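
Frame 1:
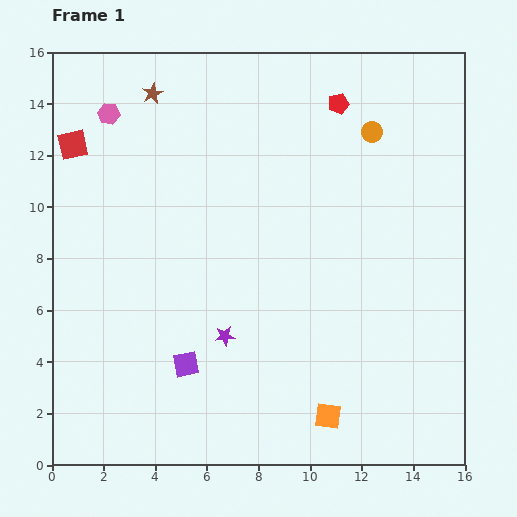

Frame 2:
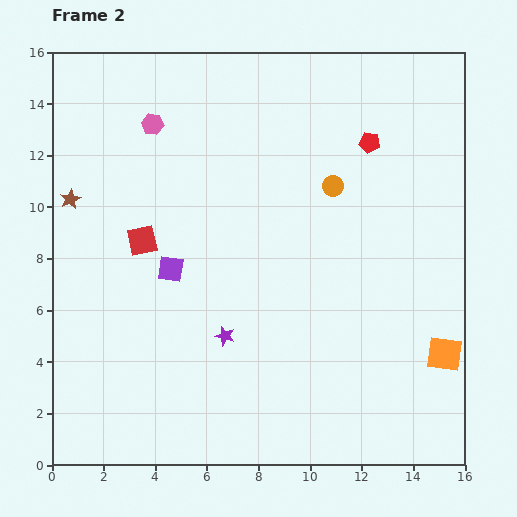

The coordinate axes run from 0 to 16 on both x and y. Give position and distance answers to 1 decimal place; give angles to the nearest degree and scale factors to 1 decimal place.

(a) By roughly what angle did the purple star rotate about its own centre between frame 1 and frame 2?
20° clockwise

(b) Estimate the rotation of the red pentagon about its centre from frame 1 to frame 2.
23° clockwise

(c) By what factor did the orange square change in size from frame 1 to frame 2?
1.3×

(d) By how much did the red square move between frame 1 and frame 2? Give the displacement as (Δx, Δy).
(2.7, -3.7)

The red square was at (0.8, 12.4) in frame 1 and (3.5, 8.7) in frame 2.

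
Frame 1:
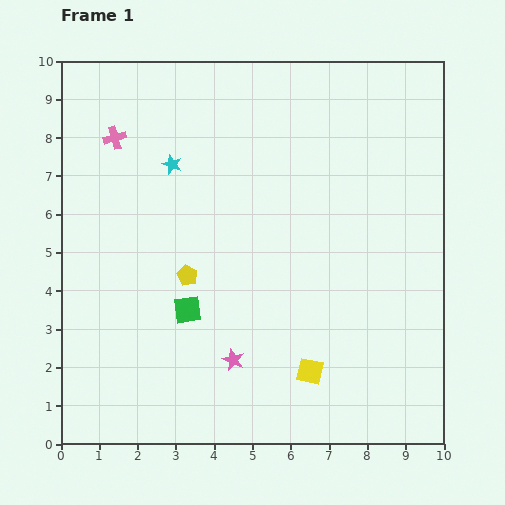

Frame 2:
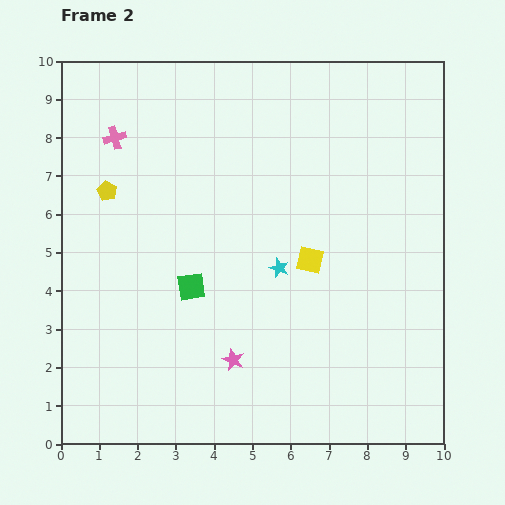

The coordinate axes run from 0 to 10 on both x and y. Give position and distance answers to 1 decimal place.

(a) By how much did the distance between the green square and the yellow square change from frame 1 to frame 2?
-0.4

Distance in frame 1: 3.6. Distance in frame 2: 3.2.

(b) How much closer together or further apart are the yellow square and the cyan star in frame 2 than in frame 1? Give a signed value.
-5.7

Distance in frame 1: 6.5. Distance in frame 2: 0.8.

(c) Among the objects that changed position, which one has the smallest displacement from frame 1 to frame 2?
the green square

(moved 0.6)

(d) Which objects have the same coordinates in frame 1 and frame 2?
the pink star, the pink cross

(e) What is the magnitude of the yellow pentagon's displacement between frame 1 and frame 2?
3.0

The yellow pentagon moved from (3.3, 4.4) to (1.2, 6.6), a distance of √(2.1² + 2.2²) ≈ 3.0.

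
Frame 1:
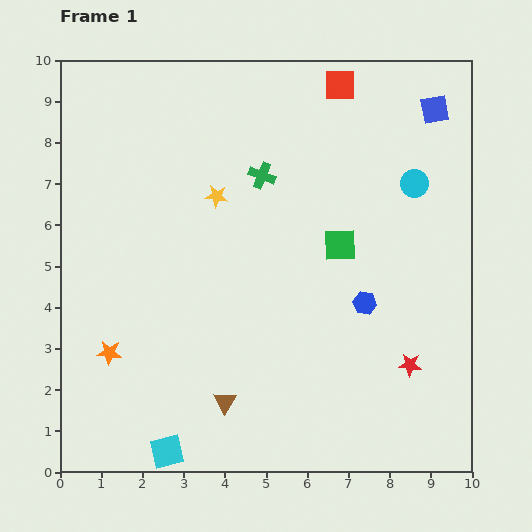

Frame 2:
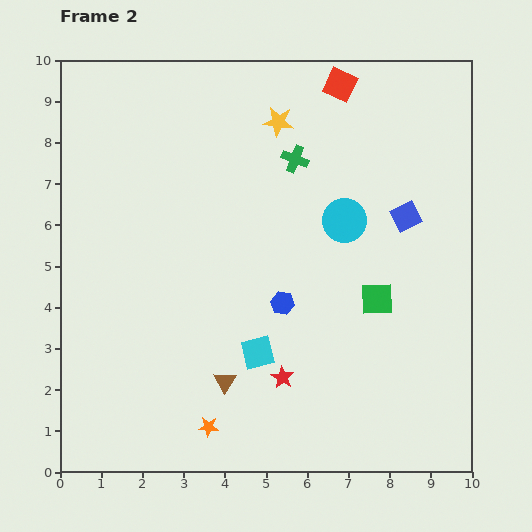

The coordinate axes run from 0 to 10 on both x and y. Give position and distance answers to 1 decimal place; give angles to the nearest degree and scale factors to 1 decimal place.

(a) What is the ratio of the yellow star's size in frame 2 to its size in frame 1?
1.3×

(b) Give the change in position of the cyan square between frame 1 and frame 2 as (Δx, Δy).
(2.2, 2.4)

The cyan square was at (2.6, 0.5) in frame 1 and (4.8, 2.9) in frame 2.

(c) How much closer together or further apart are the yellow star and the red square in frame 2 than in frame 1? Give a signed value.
-2.3

Distance in frame 1: 4.0. Distance in frame 2: 1.7.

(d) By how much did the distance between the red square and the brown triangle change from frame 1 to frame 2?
-0.5

Distance in frame 1: 8.2. Distance in frame 2: 7.7.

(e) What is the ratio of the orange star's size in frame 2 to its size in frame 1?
0.8×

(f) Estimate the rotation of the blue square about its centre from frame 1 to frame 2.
17° counter-clockwise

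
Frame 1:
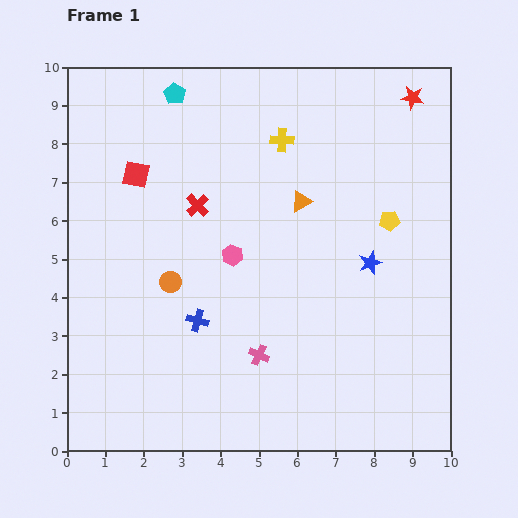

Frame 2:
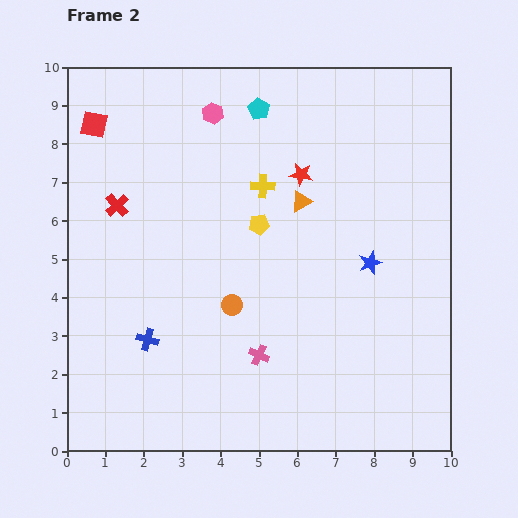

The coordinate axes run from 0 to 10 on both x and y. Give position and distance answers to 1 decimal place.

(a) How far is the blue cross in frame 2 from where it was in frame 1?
1.4

The blue cross moved from (3.4, 3.4) to (2.1, 2.9), a distance of √(1.3² + 0.5²) ≈ 1.4.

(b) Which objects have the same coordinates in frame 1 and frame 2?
the blue star, the pink cross, the orange triangle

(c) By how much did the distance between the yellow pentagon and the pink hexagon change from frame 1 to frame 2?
-1.1

Distance in frame 1: 4.2. Distance in frame 2: 3.1.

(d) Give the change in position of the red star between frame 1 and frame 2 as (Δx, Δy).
(-2.9, -2.0)

The red star was at (9.0, 9.2) in frame 1 and (6.1, 7.2) in frame 2.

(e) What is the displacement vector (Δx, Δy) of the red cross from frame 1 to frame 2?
(-2.1, 0.0)

The red cross was at (3.4, 6.4) in frame 1 and (1.3, 6.4) in frame 2.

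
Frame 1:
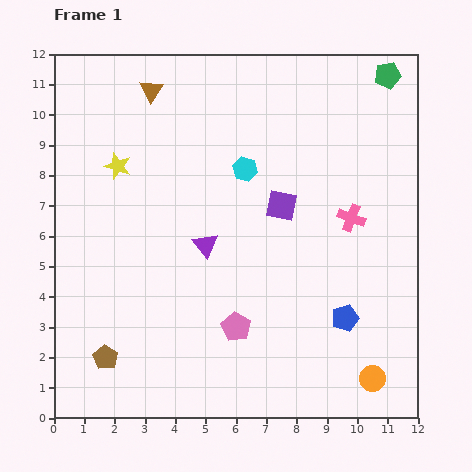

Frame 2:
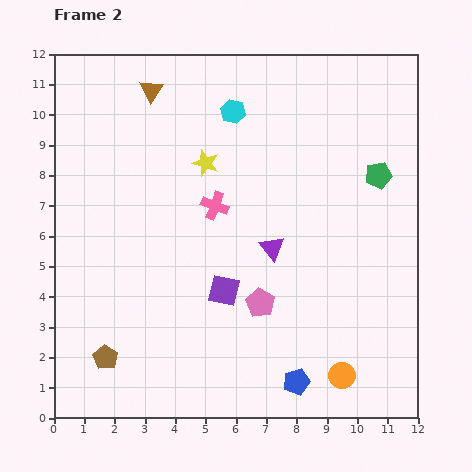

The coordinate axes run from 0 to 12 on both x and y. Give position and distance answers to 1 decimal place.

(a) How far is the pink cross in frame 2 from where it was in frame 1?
4.5

The pink cross moved from (9.8, 6.6) to (5.3, 7.0), a distance of √(4.5² + 0.4²) ≈ 4.5.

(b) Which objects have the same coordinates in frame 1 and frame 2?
the brown pentagon, the brown triangle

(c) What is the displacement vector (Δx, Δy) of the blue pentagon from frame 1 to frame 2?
(-1.6, -2.1)

The blue pentagon was at (9.6, 3.3) in frame 1 and (8.0, 1.2) in frame 2.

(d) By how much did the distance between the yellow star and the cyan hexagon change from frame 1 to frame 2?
-2.3

Distance in frame 1: 4.2. Distance in frame 2: 1.9.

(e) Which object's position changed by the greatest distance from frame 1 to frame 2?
the pink cross

(moved 4.5; next 3.4)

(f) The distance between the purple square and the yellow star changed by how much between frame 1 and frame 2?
-1.4

Distance in frame 1: 5.6. Distance in frame 2: 4.2.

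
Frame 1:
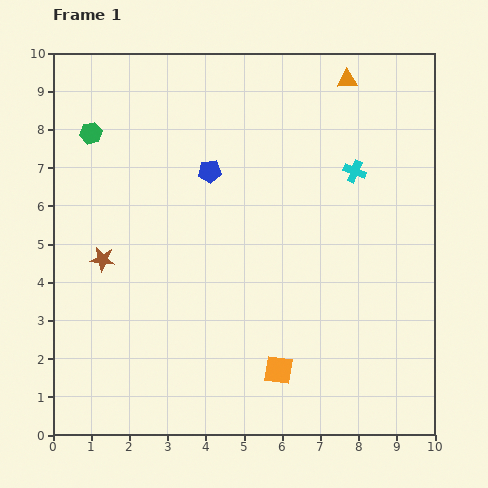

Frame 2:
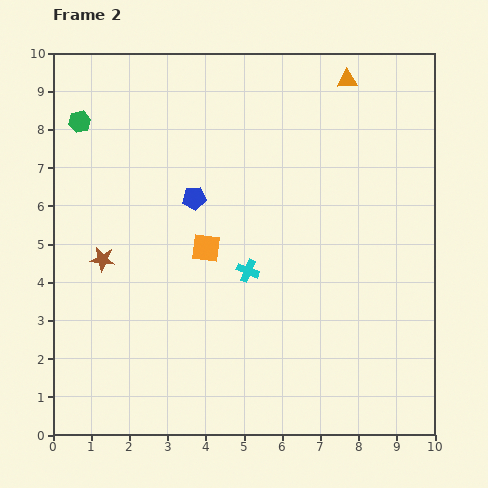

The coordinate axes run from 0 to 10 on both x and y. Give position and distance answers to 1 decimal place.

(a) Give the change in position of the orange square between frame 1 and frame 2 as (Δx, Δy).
(-1.9, 3.2)

The orange square was at (5.9, 1.7) in frame 1 and (4.0, 4.9) in frame 2.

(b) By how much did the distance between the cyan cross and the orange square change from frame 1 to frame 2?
-4.3

Distance in frame 1: 5.6. Distance in frame 2: 1.3.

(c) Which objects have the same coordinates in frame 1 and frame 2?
the brown star, the orange triangle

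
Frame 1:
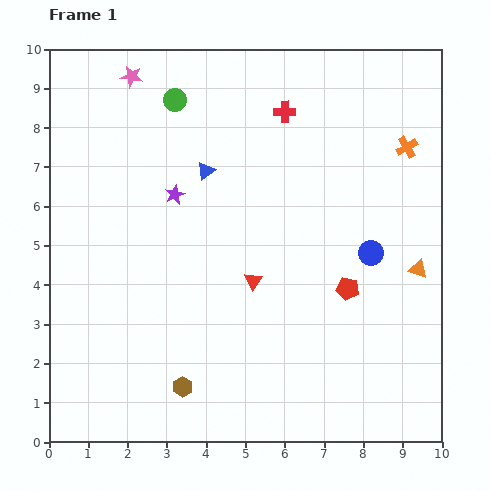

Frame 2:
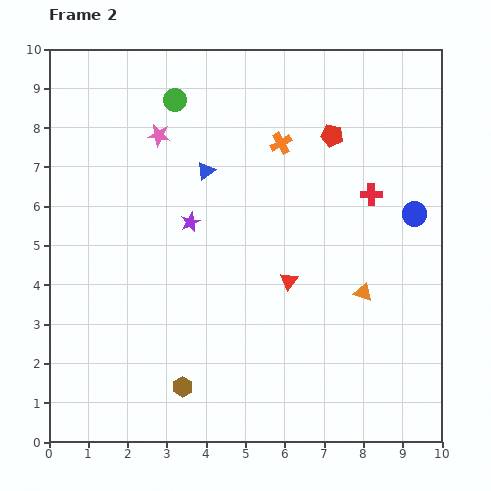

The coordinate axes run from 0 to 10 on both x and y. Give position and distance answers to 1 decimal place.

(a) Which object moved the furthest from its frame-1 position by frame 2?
the red pentagon

(moved 3.9; next 3.2)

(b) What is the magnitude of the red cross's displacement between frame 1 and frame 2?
3.0

The red cross moved from (6.0, 8.4) to (8.2, 6.3), a distance of √(2.2² + 2.1²) ≈ 3.0.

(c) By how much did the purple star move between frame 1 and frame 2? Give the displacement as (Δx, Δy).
(0.4, -0.7)

The purple star was at (3.2, 6.3) in frame 1 and (3.6, 5.6) in frame 2.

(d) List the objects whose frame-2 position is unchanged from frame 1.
the brown hexagon, the green circle, the blue triangle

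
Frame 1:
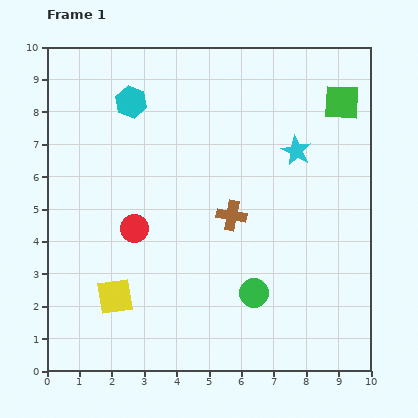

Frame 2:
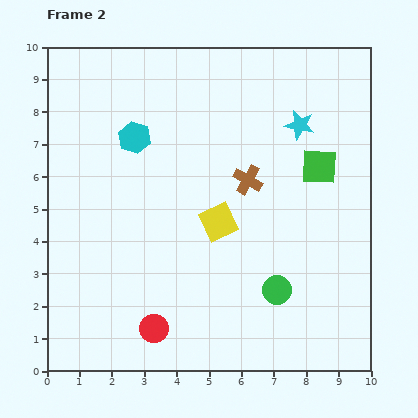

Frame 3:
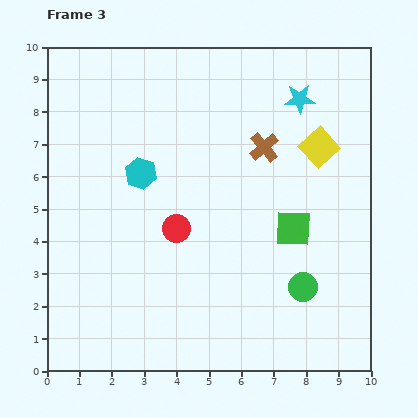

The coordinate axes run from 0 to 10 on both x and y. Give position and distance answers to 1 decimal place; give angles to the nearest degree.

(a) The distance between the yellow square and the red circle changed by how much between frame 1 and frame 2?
+1.7

Distance in frame 1: 2.2. Distance in frame 2: 3.9.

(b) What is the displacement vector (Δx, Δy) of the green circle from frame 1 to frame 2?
(0.7, 0.1)

The green circle was at (6.4, 2.4) in frame 1 and (7.1, 2.5) in frame 2.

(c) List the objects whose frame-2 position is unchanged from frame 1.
none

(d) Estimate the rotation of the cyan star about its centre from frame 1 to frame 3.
30° counter-clockwise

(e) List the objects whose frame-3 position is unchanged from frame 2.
none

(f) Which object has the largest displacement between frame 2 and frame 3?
the yellow square

(moved 3.9; next 3.2)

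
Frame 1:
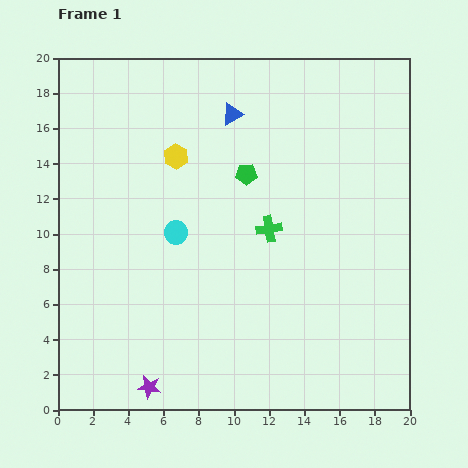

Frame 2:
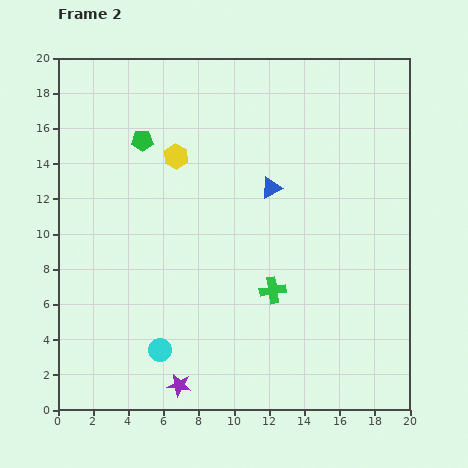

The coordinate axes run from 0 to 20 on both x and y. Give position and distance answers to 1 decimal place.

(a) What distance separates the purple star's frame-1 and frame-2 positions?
1.7

The purple star moved from (5.2, 1.3) to (6.9, 1.4), a distance of √(1.7² + 0.1²) ≈ 1.7.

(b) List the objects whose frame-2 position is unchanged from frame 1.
the yellow hexagon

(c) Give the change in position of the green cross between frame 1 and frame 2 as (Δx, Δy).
(0.2, -3.5)

The green cross was at (12.0, 10.3) in frame 1 and (12.2, 6.8) in frame 2.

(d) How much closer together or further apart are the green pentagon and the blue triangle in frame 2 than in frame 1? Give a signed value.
+4.3

Distance in frame 1: 3.5. Distance in frame 2: 7.8.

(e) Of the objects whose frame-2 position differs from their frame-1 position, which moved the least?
the purple star

(moved 1.7)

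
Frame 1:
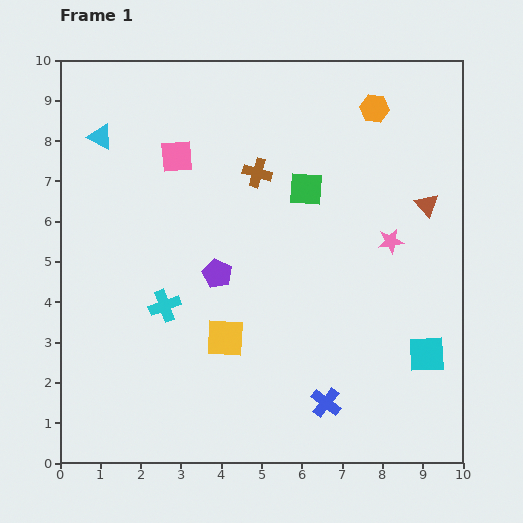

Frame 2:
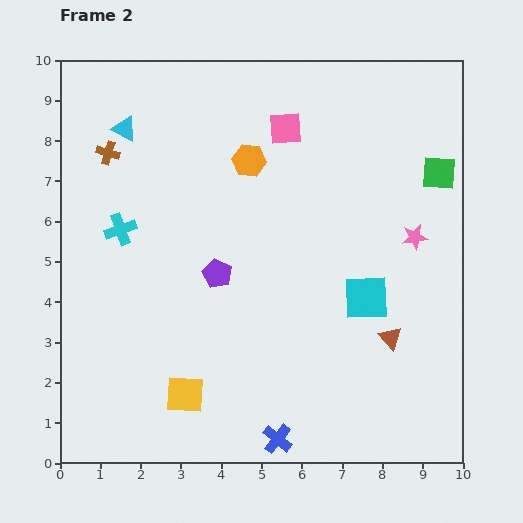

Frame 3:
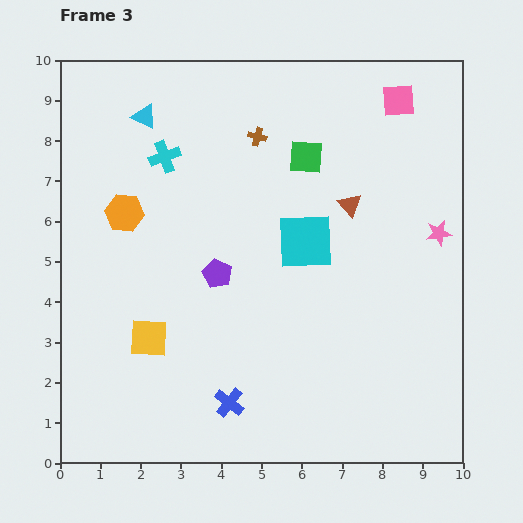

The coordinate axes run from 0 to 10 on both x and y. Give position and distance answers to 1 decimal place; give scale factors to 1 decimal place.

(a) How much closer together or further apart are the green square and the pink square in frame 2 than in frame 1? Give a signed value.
+0.7

Distance in frame 1: 3.3. Distance in frame 2: 4.0.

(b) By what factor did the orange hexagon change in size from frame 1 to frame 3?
1.3×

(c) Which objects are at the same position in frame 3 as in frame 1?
the purple pentagon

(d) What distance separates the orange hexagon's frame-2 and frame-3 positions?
3.4

The orange hexagon moved from (4.7, 7.5) to (1.6, 6.2), a distance of √(3.1² + 1.3²) ≈ 3.4.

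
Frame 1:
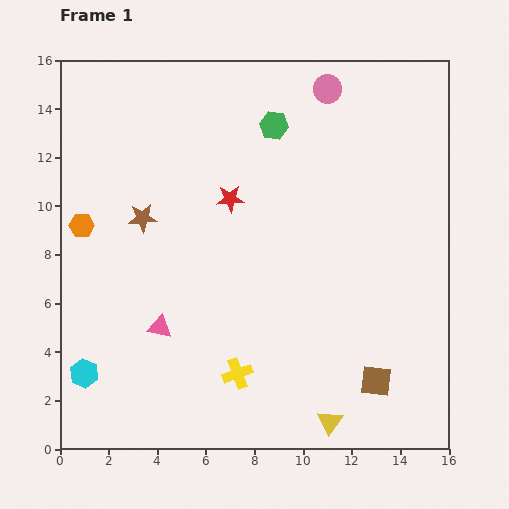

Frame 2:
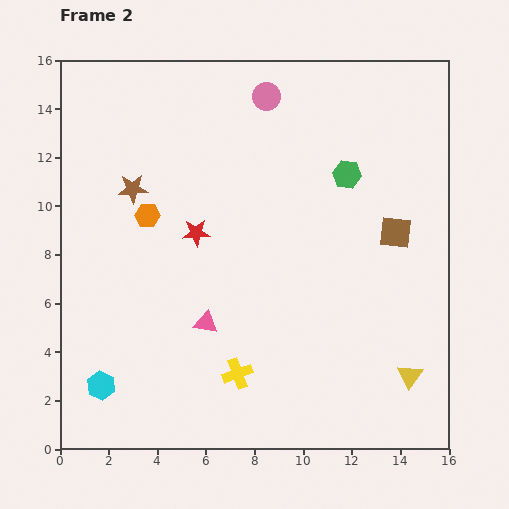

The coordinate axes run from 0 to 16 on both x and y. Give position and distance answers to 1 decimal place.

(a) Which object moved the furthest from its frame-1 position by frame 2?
the brown square

(moved 6.2; next 3.8)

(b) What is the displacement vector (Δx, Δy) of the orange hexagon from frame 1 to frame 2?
(2.7, 0.4)

The orange hexagon was at (0.9, 9.2) in frame 1 and (3.6, 9.6) in frame 2.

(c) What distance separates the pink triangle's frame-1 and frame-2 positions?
1.9

The pink triangle moved from (4.1, 5.0) to (6.0, 5.2), a distance of √(1.9² + 0.2²) ≈ 1.9.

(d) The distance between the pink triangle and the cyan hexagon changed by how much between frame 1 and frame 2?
+1.4

Distance in frame 1: 3.6. Distance in frame 2: 5.0.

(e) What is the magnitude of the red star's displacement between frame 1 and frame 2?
2.0

The red star moved from (7.0, 10.3) to (5.6, 8.9), a distance of √(1.4² + 1.4²) ≈ 2.0.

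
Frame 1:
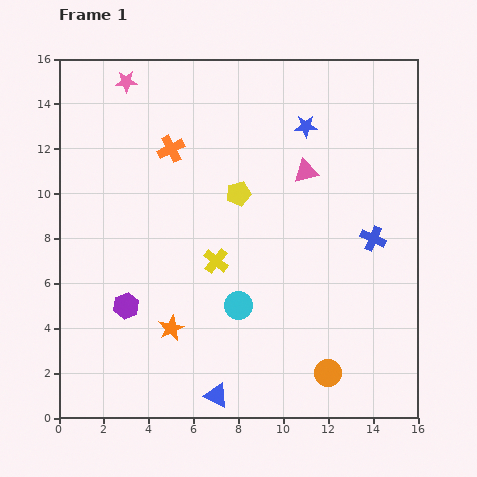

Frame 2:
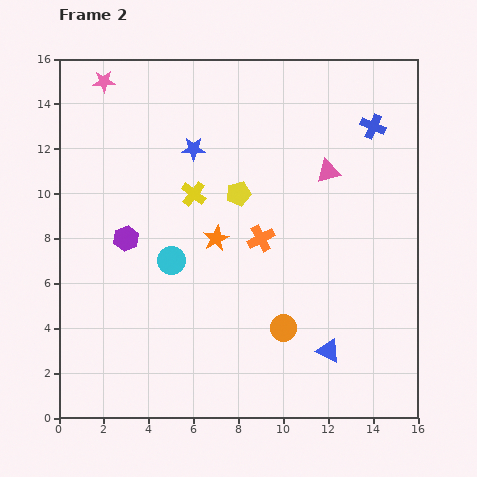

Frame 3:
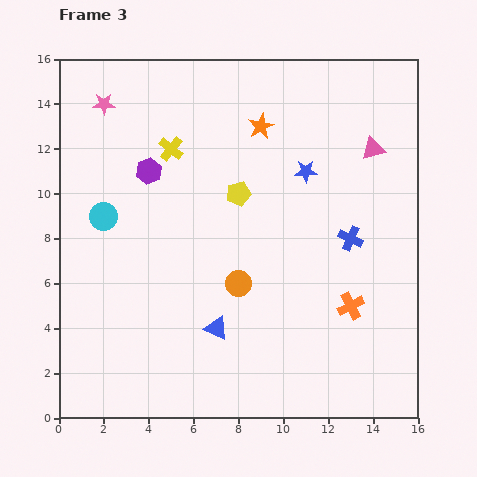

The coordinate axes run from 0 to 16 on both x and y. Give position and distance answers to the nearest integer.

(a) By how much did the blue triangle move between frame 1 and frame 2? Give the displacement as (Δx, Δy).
(5, 2)

The blue triangle was at (7, 1) in frame 1 and (12, 3) in frame 2.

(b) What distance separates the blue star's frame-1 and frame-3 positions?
2

The blue star moved from (11, 13) to (11, 11), a distance of √(0² + 2²) ≈ 2.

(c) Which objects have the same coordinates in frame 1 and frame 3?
the yellow pentagon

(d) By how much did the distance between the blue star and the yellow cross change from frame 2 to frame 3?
+4

Distance in frame 2: 2. Distance in frame 3: 6.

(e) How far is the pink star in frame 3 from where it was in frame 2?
1

The pink star moved from (2, 15) to (2, 14), a distance of √(0² + 1²) ≈ 1.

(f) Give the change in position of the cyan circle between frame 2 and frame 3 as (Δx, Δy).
(-3, 2)

The cyan circle was at (5, 7) in frame 2 and (2, 9) in frame 3.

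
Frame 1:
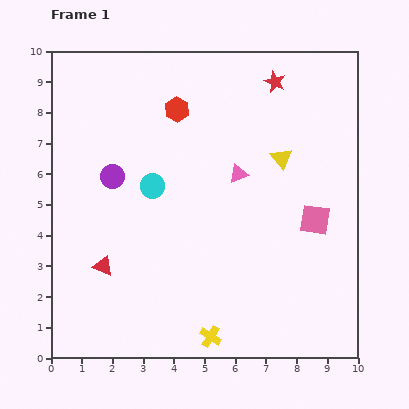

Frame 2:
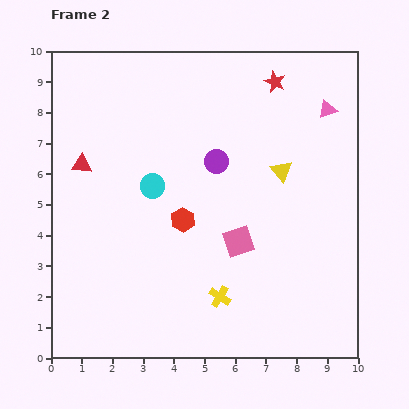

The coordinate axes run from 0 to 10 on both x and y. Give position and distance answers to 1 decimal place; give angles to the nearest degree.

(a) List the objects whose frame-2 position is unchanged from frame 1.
the cyan circle, the red star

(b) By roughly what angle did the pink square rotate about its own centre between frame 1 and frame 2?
26° counter-clockwise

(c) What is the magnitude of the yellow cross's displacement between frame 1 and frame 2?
1.3

The yellow cross moved from (5.2, 0.7) to (5.5, 2.0), a distance of √(0.3² + 1.3²) ≈ 1.3.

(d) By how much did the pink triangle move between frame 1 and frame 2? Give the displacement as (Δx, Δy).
(2.9, 2.1)

The pink triangle was at (6.1, 6.0) in frame 1 and (9.0, 8.1) in frame 2.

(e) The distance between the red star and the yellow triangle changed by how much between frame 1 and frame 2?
+0.4

Distance in frame 1: 2.5. Distance in frame 2: 2.9.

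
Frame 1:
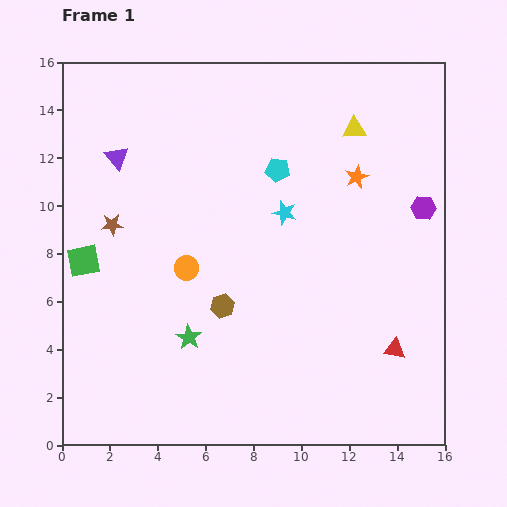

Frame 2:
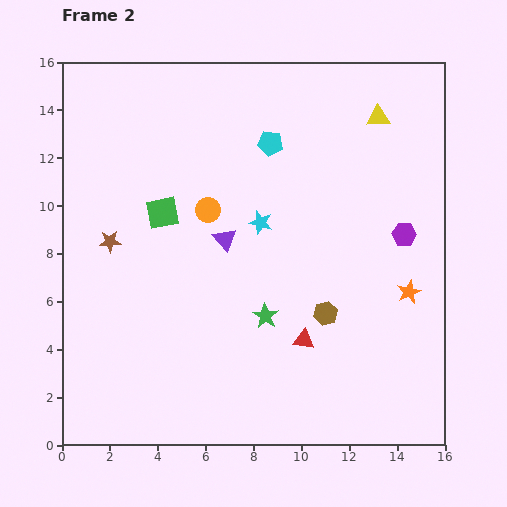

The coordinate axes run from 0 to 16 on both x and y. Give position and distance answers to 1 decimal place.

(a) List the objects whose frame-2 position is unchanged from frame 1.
none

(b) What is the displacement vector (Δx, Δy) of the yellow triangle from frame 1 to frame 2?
(1.0, 0.5)

The yellow triangle was at (12.2, 13.2) in frame 1 and (13.2, 13.7) in frame 2.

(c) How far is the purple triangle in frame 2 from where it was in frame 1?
5.6

The purple triangle moved from (2.3, 12.0) to (6.8, 8.6), a distance of √(4.5² + 3.4²) ≈ 5.6.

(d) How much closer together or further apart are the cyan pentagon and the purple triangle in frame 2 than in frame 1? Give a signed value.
-2.3

Distance in frame 1: 6.7. Distance in frame 2: 4.4.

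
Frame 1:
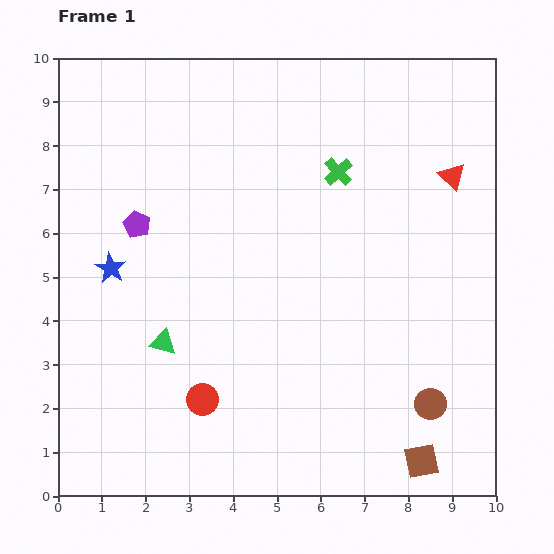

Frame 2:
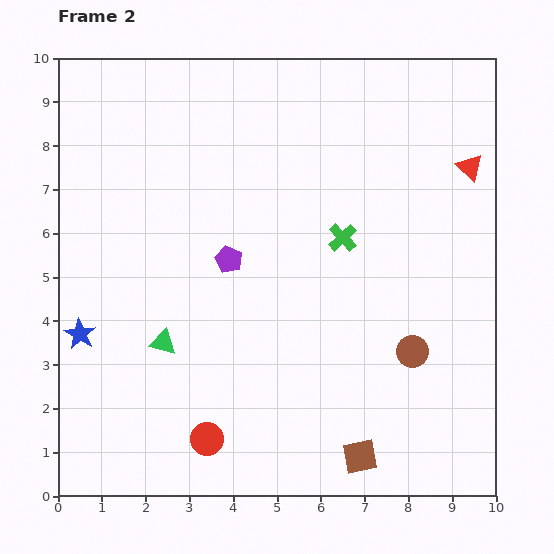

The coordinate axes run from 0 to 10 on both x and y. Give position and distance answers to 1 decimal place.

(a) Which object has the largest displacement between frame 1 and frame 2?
the purple pentagon

(moved 2.2; next 1.7)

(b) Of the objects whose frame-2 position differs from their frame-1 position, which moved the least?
the red triangle

(moved 0.4)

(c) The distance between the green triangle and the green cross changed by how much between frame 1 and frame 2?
-0.8

Distance in frame 1: 5.6. Distance in frame 2: 4.8.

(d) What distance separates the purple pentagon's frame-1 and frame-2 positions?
2.2

The purple pentagon moved from (1.8, 6.2) to (3.9, 5.4), a distance of √(2.1² + 0.8²) ≈ 2.2.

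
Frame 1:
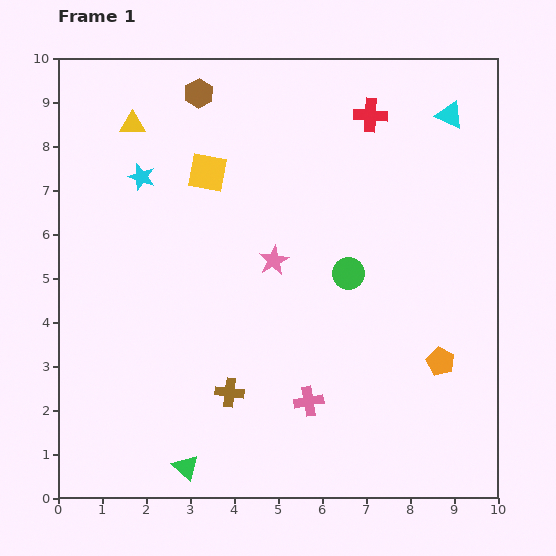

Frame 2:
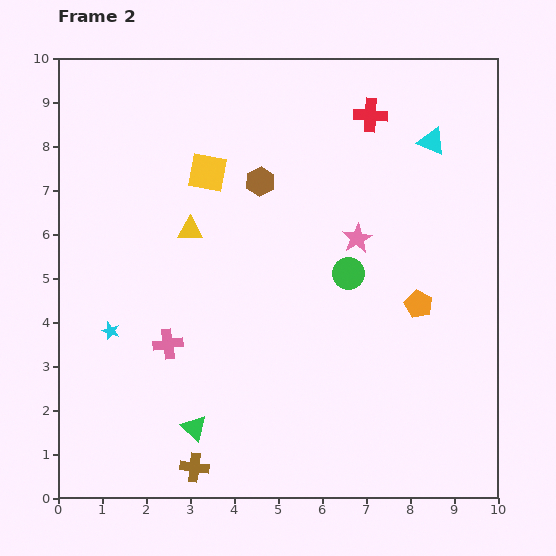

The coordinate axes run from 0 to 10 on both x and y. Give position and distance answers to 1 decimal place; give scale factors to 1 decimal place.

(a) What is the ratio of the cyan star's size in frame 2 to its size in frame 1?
0.7×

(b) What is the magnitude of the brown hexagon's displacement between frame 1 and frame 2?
2.4

The brown hexagon moved from (3.2, 9.2) to (4.6, 7.2), a distance of √(1.4² + 2.0²) ≈ 2.4.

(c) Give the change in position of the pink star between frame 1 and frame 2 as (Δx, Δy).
(1.9, 0.5)

The pink star was at (4.9, 5.4) in frame 1 and (6.8, 5.9) in frame 2.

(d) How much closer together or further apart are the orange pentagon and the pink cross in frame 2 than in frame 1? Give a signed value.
+2.7

Distance in frame 1: 3.1. Distance in frame 2: 5.8.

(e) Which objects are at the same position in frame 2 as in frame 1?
the green circle, the red cross, the yellow square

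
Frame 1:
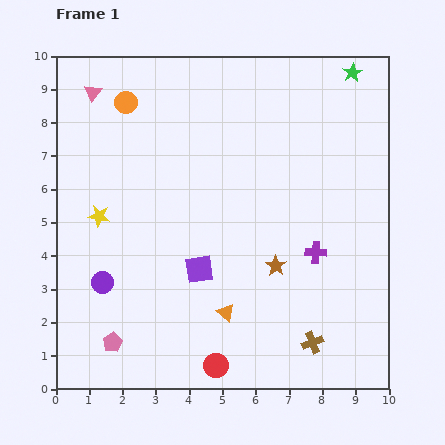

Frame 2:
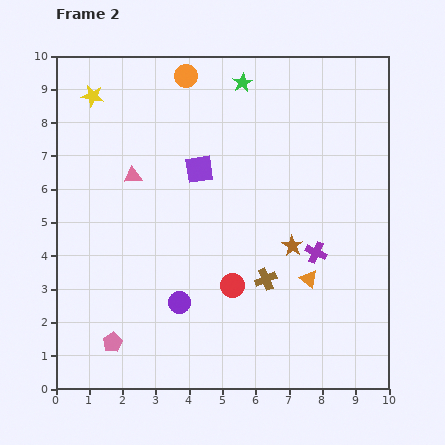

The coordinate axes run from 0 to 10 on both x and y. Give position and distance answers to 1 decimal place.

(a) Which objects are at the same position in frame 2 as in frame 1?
the pink pentagon, the purple cross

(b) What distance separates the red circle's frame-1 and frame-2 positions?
2.5

The red circle moved from (4.8, 0.7) to (5.3, 3.1), a distance of √(0.5² + 2.4²) ≈ 2.5.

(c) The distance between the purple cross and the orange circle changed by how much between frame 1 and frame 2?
-0.7

Distance in frame 1: 7.3. Distance in frame 2: 6.6.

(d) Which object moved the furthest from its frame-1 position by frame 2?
the yellow star

(moved 3.6; next 3.3)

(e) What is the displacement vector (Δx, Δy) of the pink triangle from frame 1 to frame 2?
(1.2, -2.5)

The pink triangle was at (1.1, 8.9) in frame 1 and (2.3, 6.4) in frame 2.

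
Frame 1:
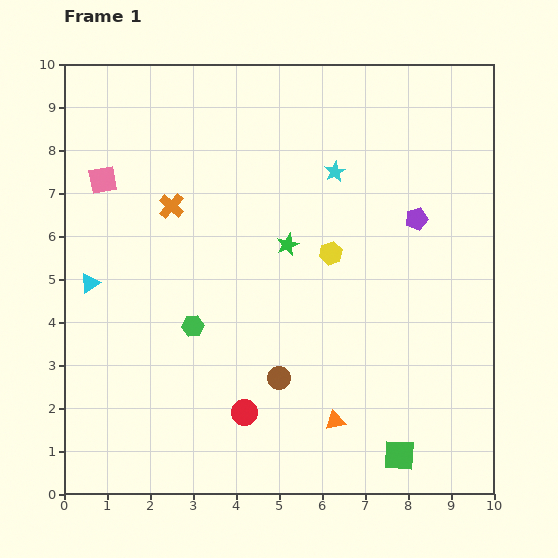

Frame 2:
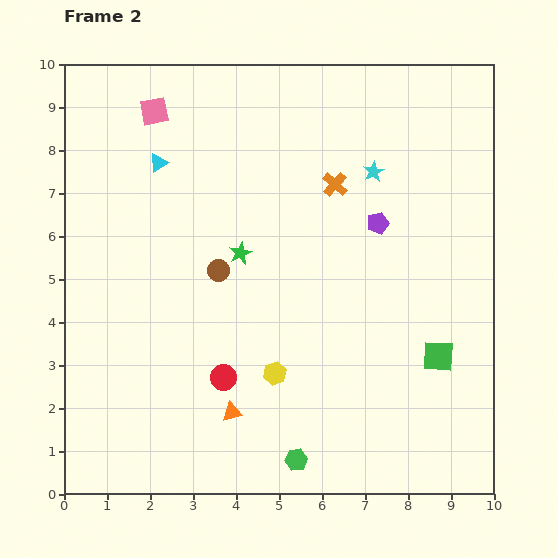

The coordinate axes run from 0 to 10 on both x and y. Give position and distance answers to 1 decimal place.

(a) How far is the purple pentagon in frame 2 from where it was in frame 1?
0.9

The purple pentagon moved from (8.2, 6.4) to (7.3, 6.3), a distance of √(0.9² + 0.1²) ≈ 0.9.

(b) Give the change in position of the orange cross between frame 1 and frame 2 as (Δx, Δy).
(3.8, 0.5)

The orange cross was at (2.5, 6.7) in frame 1 and (6.3, 7.2) in frame 2.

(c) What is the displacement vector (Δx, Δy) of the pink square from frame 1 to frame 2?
(1.2, 1.6)

The pink square was at (0.9, 7.3) in frame 1 and (2.1, 8.9) in frame 2.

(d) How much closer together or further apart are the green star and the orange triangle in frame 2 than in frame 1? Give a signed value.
-0.5

Distance in frame 1: 4.2. Distance in frame 2: 3.7.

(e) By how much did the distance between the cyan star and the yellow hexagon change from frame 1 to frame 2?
+3.3

Distance in frame 1: 1.9. Distance in frame 2: 5.2.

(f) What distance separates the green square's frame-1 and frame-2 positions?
2.5

The green square moved from (7.8, 0.9) to (8.7, 3.2), a distance of √(0.9² + 2.3²) ≈ 2.5.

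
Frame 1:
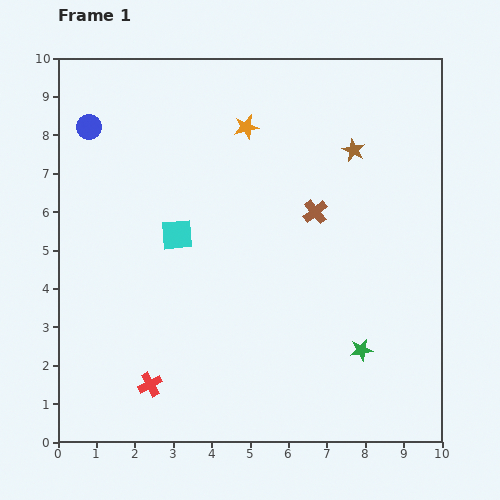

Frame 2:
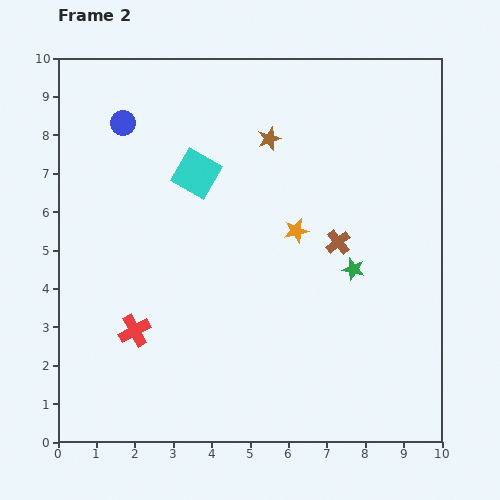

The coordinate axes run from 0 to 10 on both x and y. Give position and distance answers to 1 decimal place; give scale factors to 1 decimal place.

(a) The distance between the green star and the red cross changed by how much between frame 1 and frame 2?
+0.3

Distance in frame 1: 5.6. Distance in frame 2: 5.9.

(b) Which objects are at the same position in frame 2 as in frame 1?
none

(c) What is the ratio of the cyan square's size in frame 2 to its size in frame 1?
1.4×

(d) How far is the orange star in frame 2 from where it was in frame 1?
3.0

The orange star moved from (4.9, 8.2) to (6.2, 5.5), a distance of √(1.3² + 2.7²) ≈ 3.0.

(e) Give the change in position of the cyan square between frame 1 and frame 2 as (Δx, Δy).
(0.5, 1.6)

The cyan square was at (3.1, 5.4) in frame 1 and (3.6, 7.0) in frame 2.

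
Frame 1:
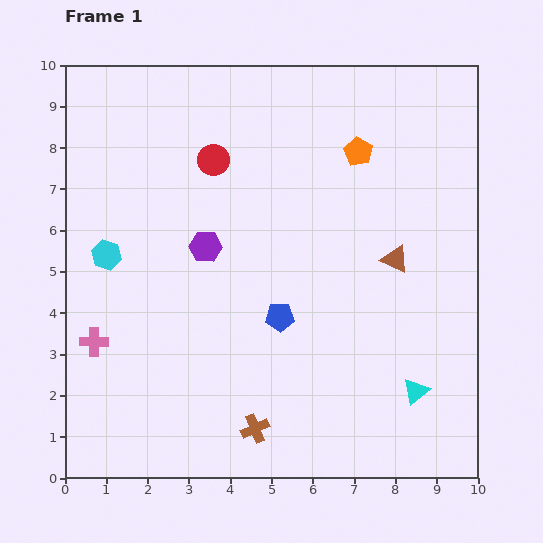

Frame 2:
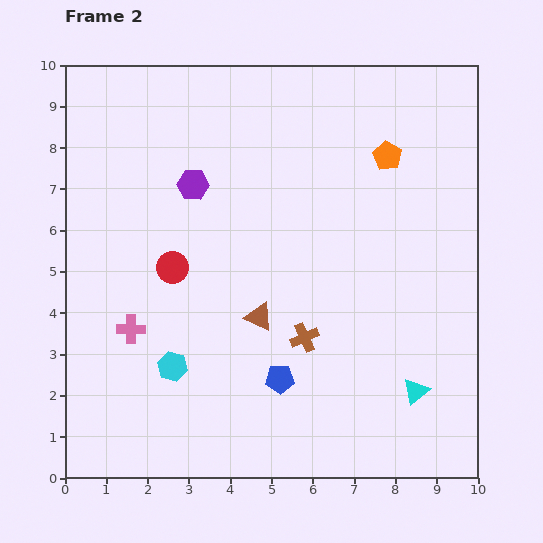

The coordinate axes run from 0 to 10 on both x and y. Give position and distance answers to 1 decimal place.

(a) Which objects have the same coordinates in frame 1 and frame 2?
the cyan triangle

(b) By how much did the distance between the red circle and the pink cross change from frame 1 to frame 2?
-3.5

Distance in frame 1: 5.3. Distance in frame 2: 1.8.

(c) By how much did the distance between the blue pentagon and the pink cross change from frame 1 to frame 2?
-0.7

Distance in frame 1: 4.5. Distance in frame 2: 3.8.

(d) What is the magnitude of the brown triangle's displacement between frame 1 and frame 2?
3.6

The brown triangle moved from (8.0, 5.3) to (4.7, 3.9), a distance of √(3.3² + 1.4²) ≈ 3.6.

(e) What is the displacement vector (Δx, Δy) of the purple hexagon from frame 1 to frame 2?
(-0.3, 1.5)

The purple hexagon was at (3.4, 5.6) in frame 1 and (3.1, 7.1) in frame 2.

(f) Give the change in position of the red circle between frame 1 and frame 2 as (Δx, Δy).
(-1.0, -2.6)

The red circle was at (3.6, 7.7) in frame 1 and (2.6, 5.1) in frame 2.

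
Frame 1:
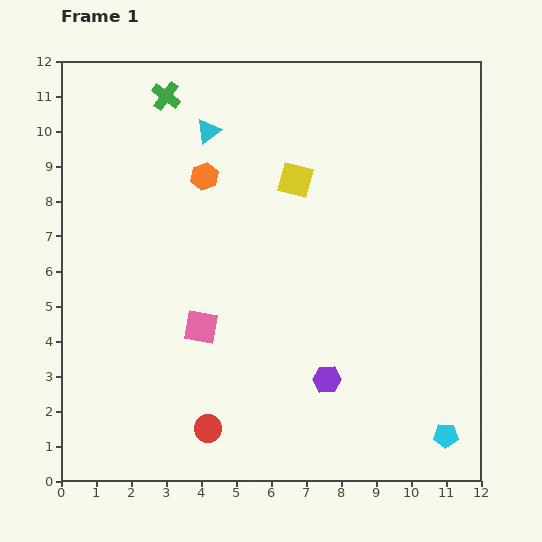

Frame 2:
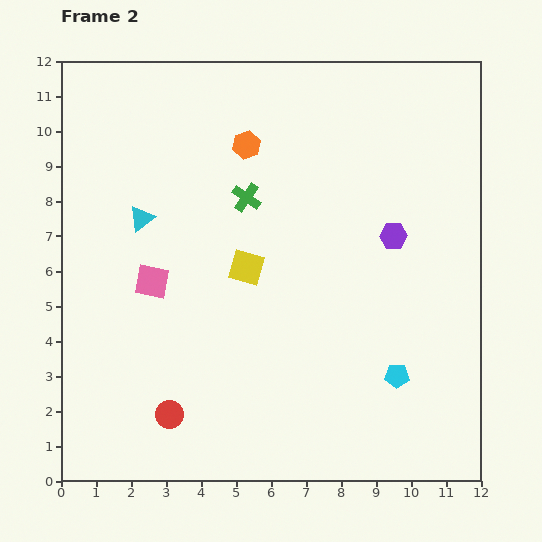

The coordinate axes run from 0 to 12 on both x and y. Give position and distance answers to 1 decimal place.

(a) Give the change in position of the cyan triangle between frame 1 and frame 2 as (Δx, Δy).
(-1.9, -2.5)

The cyan triangle was at (4.2, 10.0) in frame 1 and (2.3, 7.5) in frame 2.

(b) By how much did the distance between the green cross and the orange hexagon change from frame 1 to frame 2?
-1.0

Distance in frame 1: 2.5. Distance in frame 2: 1.5.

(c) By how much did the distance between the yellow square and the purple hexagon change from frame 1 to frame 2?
-1.5

Distance in frame 1: 5.8. Distance in frame 2: 4.3.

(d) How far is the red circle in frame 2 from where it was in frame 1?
1.2

The red circle moved from (4.2, 1.5) to (3.1, 1.9), a distance of √(1.1² + 0.4²) ≈ 1.2.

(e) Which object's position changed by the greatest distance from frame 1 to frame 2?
the purple hexagon

(moved 4.5; next 3.7)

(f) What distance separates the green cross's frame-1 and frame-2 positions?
3.7

The green cross moved from (3.0, 11.0) to (5.3, 8.1), a distance of √(2.3² + 2.9²) ≈ 3.7.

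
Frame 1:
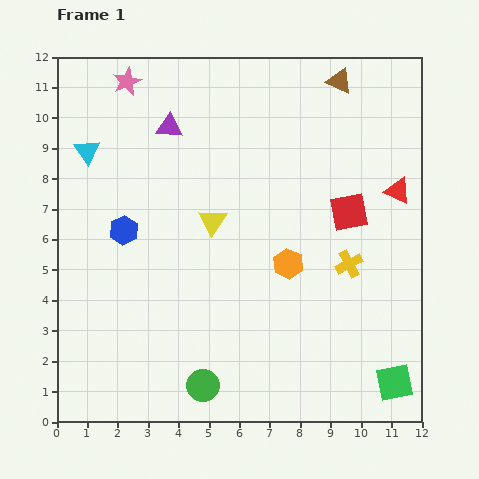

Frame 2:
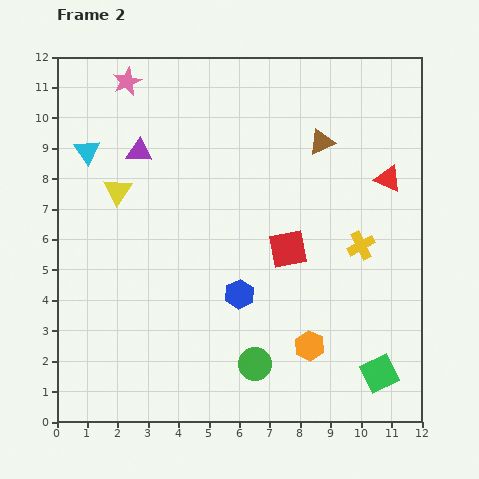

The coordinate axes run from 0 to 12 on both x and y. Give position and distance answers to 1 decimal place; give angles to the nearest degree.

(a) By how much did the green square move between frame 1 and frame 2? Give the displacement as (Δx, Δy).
(-0.5, 0.3)

The green square was at (11.1, 1.3) in frame 1 and (10.6, 1.6) in frame 2.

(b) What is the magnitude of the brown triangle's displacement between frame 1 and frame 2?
2.1

The brown triangle moved from (9.3, 11.2) to (8.7, 9.2), a distance of √(0.6² + 2.0²) ≈ 2.1.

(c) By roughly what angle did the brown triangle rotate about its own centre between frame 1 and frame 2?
47° counter-clockwise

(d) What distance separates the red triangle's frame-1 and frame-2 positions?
0.5

The red triangle moved from (11.2, 7.6) to (10.9, 8.0), a distance of √(0.3² + 0.4²) ≈ 0.5.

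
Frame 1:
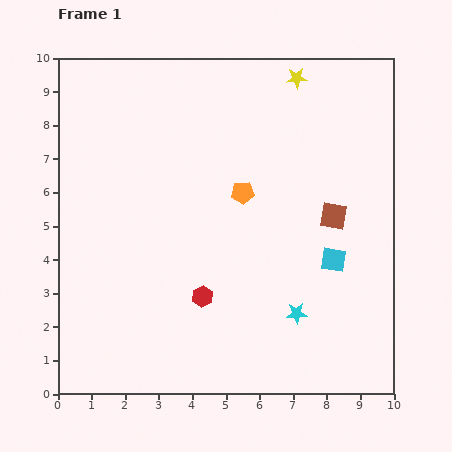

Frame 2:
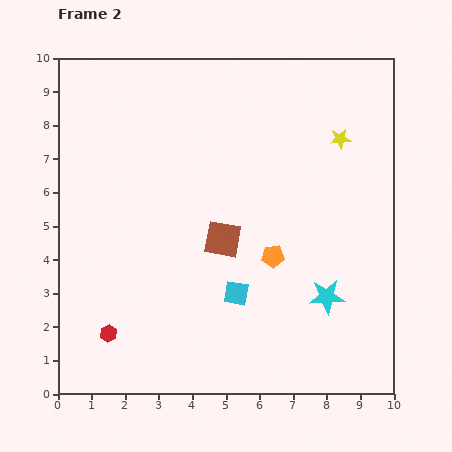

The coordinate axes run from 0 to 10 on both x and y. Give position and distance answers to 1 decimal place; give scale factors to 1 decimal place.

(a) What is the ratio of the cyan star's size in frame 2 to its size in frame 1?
1.7×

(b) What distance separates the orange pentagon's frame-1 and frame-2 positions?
2.1

The orange pentagon moved from (5.5, 6.0) to (6.4, 4.1), a distance of √(0.9² + 1.9²) ≈ 2.1.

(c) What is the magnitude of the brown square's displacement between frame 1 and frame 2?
3.4

The brown square moved from (8.2, 5.3) to (4.9, 4.6), a distance of √(3.3² + 0.7²) ≈ 3.4.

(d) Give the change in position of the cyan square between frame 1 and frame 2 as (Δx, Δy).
(-2.9, -1.0)

The cyan square was at (8.2, 4.0) in frame 1 and (5.3, 3.0) in frame 2.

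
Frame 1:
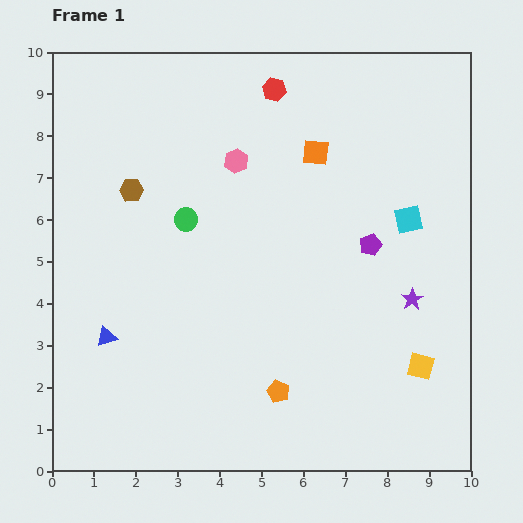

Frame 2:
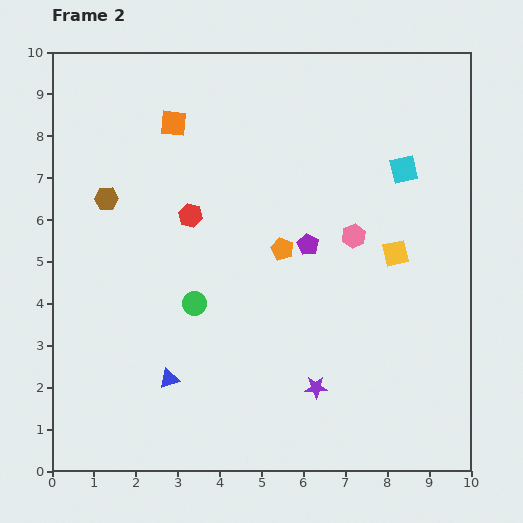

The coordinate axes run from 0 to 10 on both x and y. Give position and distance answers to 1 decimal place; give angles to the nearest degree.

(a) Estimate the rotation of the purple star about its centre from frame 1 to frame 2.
30° clockwise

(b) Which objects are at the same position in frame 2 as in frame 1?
none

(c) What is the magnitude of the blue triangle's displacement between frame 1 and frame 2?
1.8

The blue triangle moved from (1.3, 3.2) to (2.8, 2.2), a distance of √(1.5² + 1.0²) ≈ 1.8.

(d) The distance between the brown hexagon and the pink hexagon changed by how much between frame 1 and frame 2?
+3.4

Distance in frame 1: 2.6. Distance in frame 2: 6.0.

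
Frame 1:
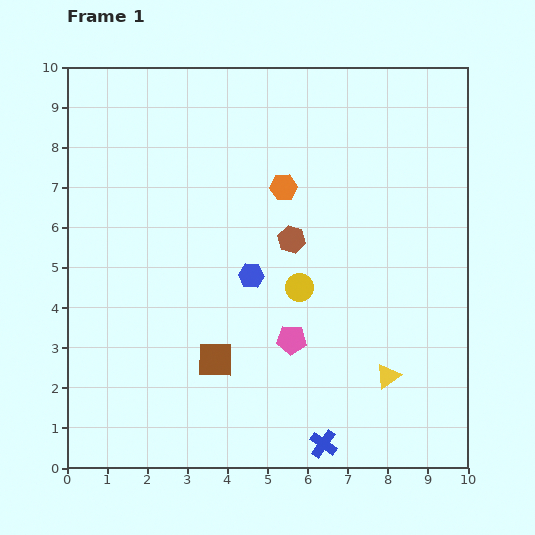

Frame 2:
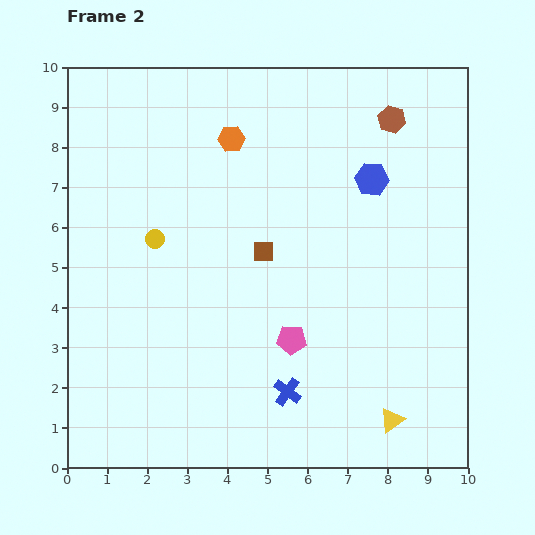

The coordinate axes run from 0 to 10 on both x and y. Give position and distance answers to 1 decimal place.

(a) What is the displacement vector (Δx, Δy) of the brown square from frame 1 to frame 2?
(1.2, 2.7)

The brown square was at (3.7, 2.7) in frame 1 and (4.9, 5.4) in frame 2.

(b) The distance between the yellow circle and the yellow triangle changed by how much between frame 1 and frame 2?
+4.3

Distance in frame 1: 3.1. Distance in frame 2: 7.4.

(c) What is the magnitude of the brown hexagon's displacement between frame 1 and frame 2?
3.9

The brown hexagon moved from (5.6, 5.7) to (8.1, 8.7), a distance of √(2.5² + 3.0²) ≈ 3.9.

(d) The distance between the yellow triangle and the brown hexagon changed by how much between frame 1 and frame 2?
+3.3

Distance in frame 1: 4.2. Distance in frame 2: 7.5.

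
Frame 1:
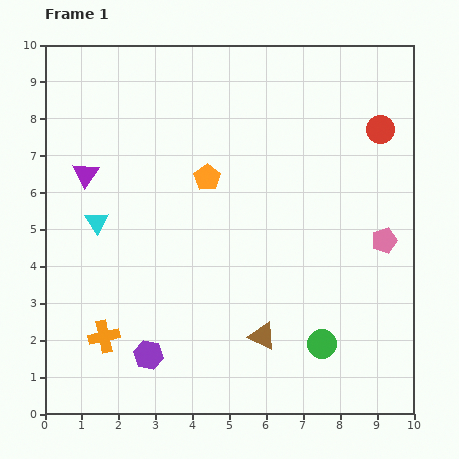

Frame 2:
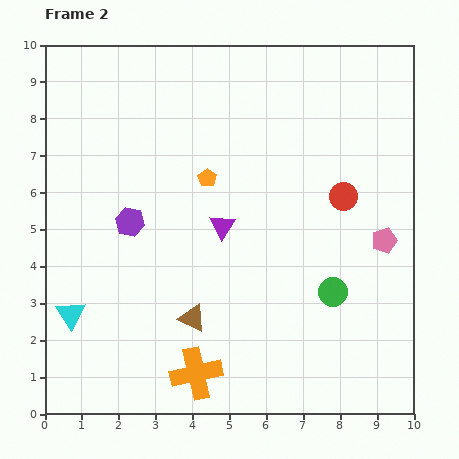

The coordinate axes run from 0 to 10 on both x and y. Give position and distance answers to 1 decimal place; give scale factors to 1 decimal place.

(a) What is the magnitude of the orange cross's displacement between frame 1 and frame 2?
2.7

The orange cross moved from (1.6, 2.1) to (4.1, 1.1), a distance of √(2.5² + 1.0²) ≈ 2.7.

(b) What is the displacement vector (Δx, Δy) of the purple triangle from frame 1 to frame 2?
(3.7, -1.4)

The purple triangle was at (1.1, 6.5) in frame 1 and (4.8, 5.1) in frame 2.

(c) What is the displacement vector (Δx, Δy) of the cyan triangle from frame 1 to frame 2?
(-0.7, -2.5)

The cyan triangle was at (1.4, 5.2) in frame 1 and (0.7, 2.7) in frame 2.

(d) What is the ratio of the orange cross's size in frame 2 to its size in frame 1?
1.6×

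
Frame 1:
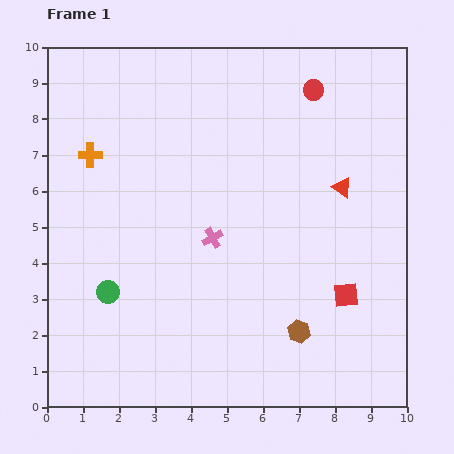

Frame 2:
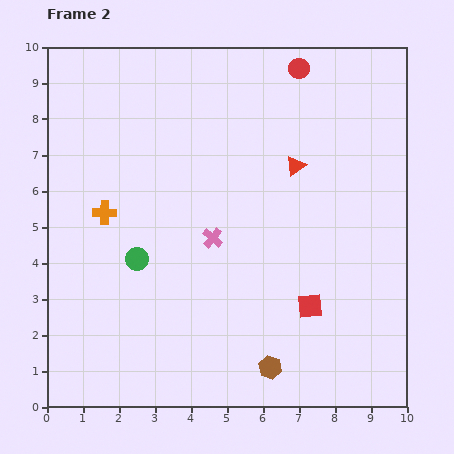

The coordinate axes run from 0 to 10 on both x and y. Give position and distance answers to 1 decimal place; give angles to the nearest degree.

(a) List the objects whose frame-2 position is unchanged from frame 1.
the pink cross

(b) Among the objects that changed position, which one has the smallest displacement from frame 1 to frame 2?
the red circle

(moved 0.7)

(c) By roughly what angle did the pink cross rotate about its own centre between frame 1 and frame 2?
21° counter-clockwise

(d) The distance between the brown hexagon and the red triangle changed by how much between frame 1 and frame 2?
+1.4

Distance in frame 1: 4.2. Distance in frame 2: 5.6.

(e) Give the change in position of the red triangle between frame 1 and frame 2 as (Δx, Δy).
(-1.3, 0.6)

The red triangle was at (8.2, 6.1) in frame 1 and (6.9, 6.7) in frame 2.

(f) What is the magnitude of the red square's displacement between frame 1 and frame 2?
1.0

The red square moved from (8.3, 3.1) to (7.3, 2.8), a distance of √(1.0² + 0.3²) ≈ 1.0.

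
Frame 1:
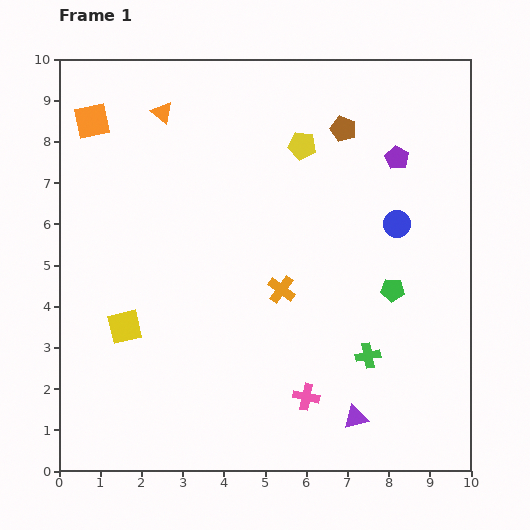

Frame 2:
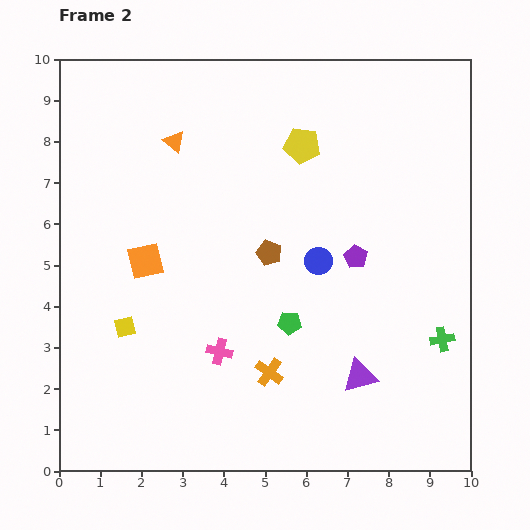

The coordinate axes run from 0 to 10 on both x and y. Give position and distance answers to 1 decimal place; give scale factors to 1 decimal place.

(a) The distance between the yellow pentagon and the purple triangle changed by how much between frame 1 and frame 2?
-0.9

Distance in frame 1: 6.7. Distance in frame 2: 5.8.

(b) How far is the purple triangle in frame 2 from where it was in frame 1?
1.0

The purple triangle moved from (7.2, 1.3) to (7.3, 2.3), a distance of √(0.1² + 1.0²) ≈ 1.0.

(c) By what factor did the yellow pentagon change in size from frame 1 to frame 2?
1.3×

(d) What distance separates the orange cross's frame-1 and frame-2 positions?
2.0

The orange cross moved from (5.4, 4.4) to (5.1, 2.4), a distance of √(0.3² + 2.0²) ≈ 2.0.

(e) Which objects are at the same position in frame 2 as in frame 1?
the yellow pentagon, the yellow square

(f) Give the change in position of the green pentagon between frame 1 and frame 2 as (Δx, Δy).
(-2.5, -0.8)

The green pentagon was at (8.1, 4.4) in frame 1 and (5.6, 3.6) in frame 2.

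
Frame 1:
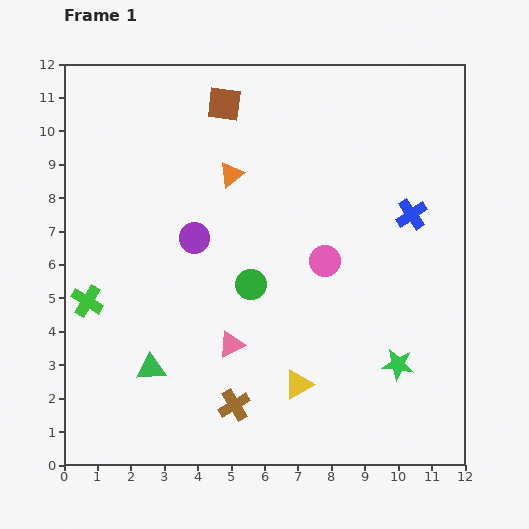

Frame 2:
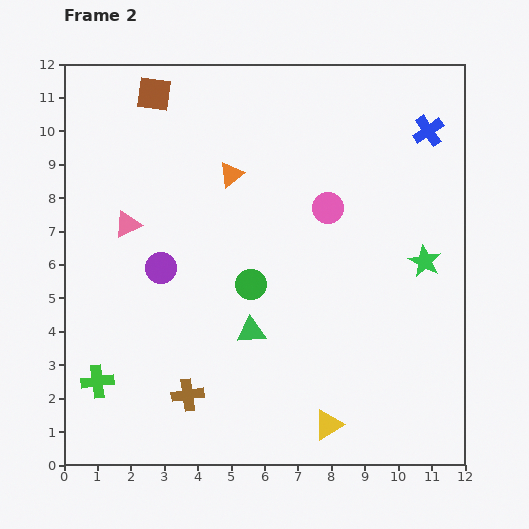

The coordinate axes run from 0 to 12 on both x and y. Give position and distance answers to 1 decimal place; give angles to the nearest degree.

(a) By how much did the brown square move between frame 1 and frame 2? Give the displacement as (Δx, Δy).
(-2.1, 0.3)

The brown square was at (4.8, 10.8) in frame 1 and (2.7, 11.1) in frame 2.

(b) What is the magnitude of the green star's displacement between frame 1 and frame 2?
3.2

The green star moved from (10.0, 3.0) to (10.8, 6.1), a distance of √(0.8² + 3.1²) ≈ 3.2.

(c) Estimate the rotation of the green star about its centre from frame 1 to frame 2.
20° clockwise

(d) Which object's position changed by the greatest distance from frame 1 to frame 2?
the pink triangle

(moved 4.8; next 3.2)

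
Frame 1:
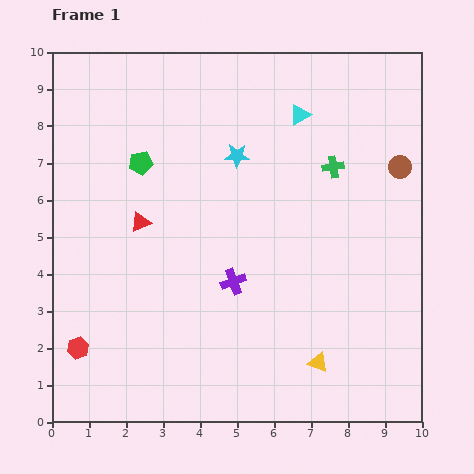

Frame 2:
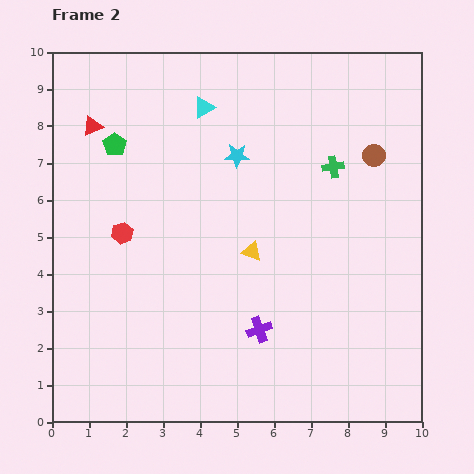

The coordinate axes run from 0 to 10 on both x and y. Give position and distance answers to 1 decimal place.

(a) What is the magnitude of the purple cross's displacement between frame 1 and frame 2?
1.5

The purple cross moved from (4.9, 3.8) to (5.6, 2.5), a distance of √(0.7² + 1.3²) ≈ 1.5.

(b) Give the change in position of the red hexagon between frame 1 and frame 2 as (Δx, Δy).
(1.2, 3.1)

The red hexagon was at (0.7, 2.0) in frame 1 and (1.9, 5.1) in frame 2.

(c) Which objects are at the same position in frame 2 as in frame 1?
the cyan star, the green cross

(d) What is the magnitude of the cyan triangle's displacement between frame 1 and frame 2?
2.6

The cyan triangle moved from (6.7, 8.3) to (4.1, 8.5), a distance of √(2.6² + 0.2²) ≈ 2.6.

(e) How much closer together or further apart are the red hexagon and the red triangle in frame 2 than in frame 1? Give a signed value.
-0.8

Distance in frame 1: 3.8. Distance in frame 2: 3.0.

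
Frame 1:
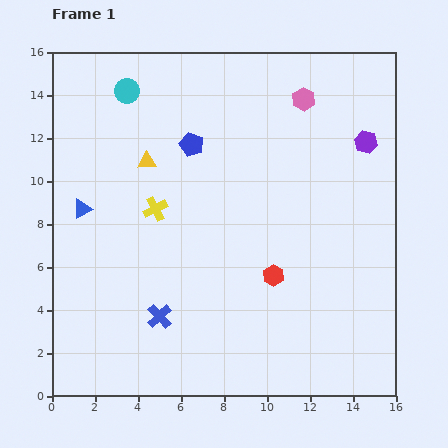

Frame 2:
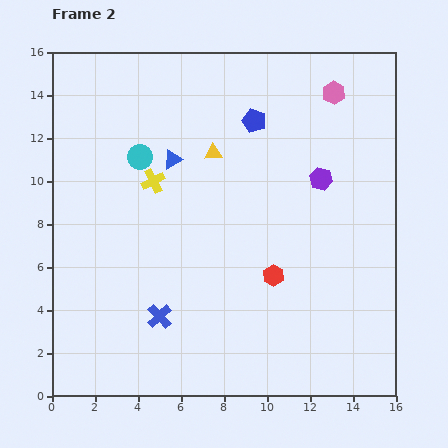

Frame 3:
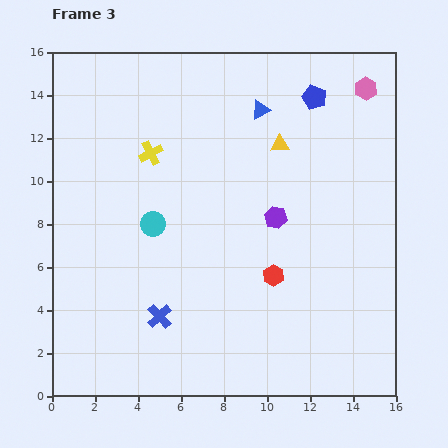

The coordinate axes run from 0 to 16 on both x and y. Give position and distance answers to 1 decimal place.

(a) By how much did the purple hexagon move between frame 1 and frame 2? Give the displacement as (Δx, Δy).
(-2.1, -1.7)

The purple hexagon was at (14.6, 11.8) in frame 1 and (12.5, 10.1) in frame 2.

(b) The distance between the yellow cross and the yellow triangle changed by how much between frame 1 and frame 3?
+3.8

Distance in frame 1: 2.2. Distance in frame 3: 6.0.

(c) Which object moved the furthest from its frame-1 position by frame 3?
the blue triangle

(moved 9.5; next 6.3)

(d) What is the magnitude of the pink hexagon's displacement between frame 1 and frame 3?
2.9

The pink hexagon moved from (11.7, 13.8) to (14.6, 14.3), a distance of √(2.9² + 0.5²) ≈ 2.9.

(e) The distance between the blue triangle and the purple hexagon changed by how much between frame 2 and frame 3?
-2.0

Distance in frame 2: 7.0. Distance in frame 3: 5.0.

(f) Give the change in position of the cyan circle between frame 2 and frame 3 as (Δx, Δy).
(0.6, -3.1)

The cyan circle was at (4.1, 11.1) in frame 2 and (4.7, 8.0) in frame 3.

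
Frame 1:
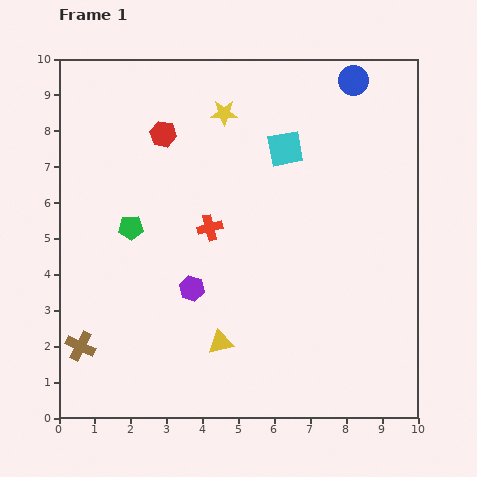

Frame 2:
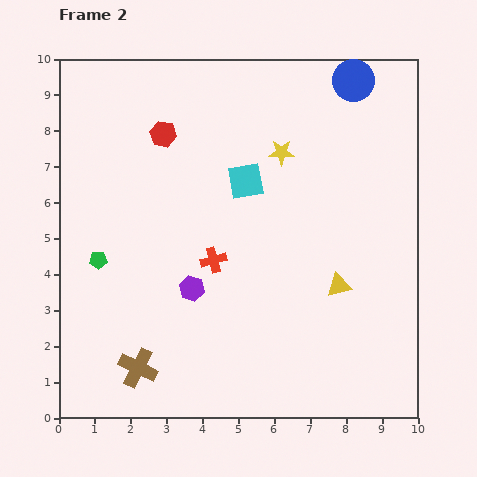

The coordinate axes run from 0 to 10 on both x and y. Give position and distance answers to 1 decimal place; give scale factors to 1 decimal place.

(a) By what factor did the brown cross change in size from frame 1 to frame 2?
1.3×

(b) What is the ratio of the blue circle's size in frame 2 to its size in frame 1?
1.4×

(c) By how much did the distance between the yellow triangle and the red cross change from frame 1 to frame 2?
+0.4

Distance in frame 1: 3.2. Distance in frame 2: 3.6.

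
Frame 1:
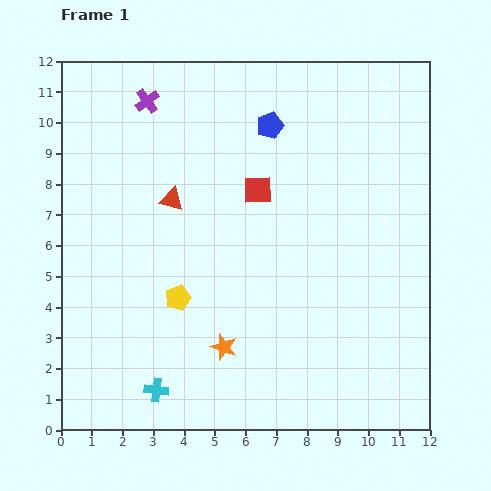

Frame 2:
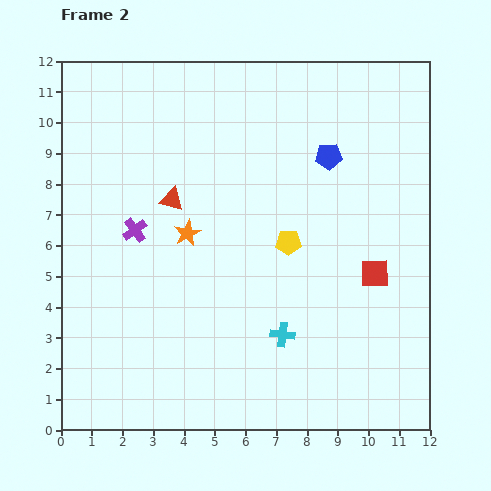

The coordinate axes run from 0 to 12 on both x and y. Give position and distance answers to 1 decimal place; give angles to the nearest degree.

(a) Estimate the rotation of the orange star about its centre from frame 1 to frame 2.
25° clockwise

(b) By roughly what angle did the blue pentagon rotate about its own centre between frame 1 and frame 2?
16° clockwise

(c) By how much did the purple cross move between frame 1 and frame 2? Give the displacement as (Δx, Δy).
(-0.4, -4.2)

The purple cross was at (2.8, 10.7) in frame 1 and (2.4, 6.5) in frame 2.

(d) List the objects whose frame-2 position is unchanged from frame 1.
the red triangle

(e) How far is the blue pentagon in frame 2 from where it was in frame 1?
2.1

The blue pentagon moved from (6.8, 9.9) to (8.7, 8.9), a distance of √(1.9² + 1.0²) ≈ 2.1.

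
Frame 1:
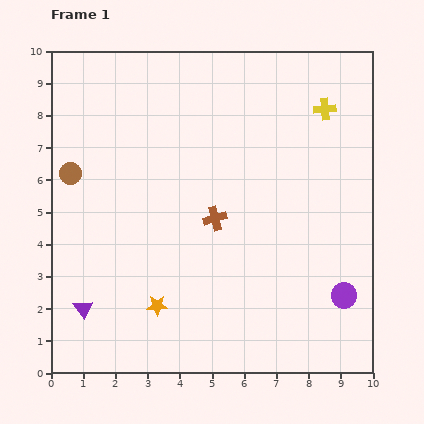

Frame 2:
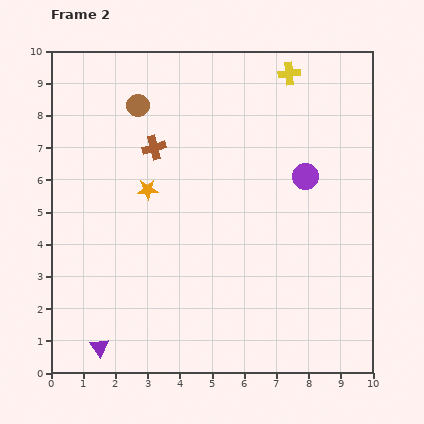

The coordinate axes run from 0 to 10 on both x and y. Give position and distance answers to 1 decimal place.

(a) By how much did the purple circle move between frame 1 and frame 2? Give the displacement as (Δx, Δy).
(-1.2, 3.7)

The purple circle was at (9.1, 2.4) in frame 1 and (7.9, 6.1) in frame 2.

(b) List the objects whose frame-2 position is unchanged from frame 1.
none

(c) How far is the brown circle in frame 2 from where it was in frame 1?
3.0

The brown circle moved from (0.6, 6.2) to (2.7, 8.3), a distance of √(2.1² + 2.1²) ≈ 3.0.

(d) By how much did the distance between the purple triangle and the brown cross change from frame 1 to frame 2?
+1.4

Distance in frame 1: 5.0. Distance in frame 2: 6.4.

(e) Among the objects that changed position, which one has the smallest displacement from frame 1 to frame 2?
the purple triangle

(moved 1.3)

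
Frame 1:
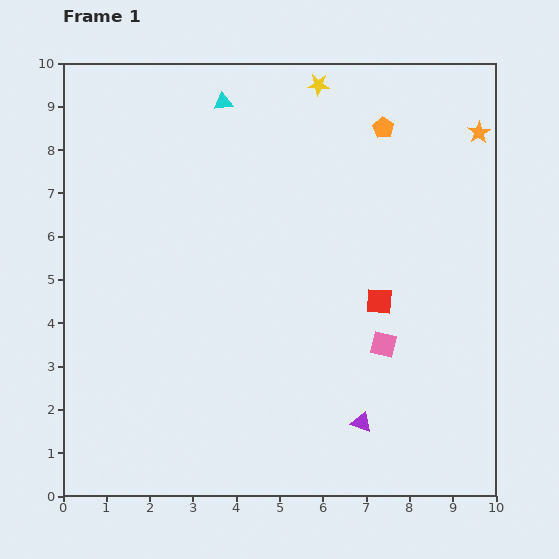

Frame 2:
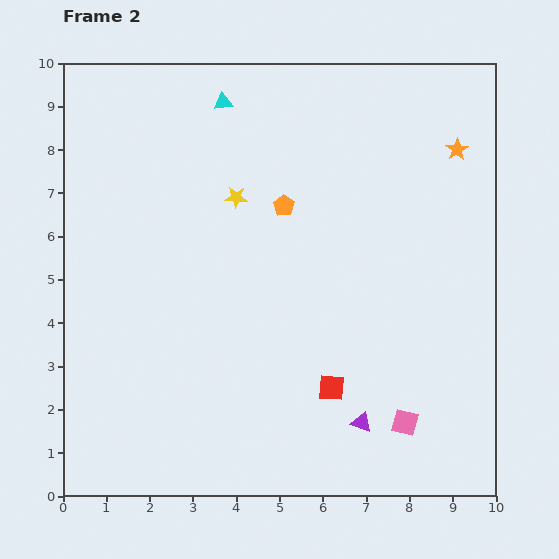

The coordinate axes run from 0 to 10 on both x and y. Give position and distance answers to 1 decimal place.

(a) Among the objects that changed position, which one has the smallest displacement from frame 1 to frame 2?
the orange star

(moved 0.6)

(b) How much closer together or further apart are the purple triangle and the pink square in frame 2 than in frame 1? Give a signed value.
-0.9

Distance in frame 1: 1.9. Distance in frame 2: 1.0.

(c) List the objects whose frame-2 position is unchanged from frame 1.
the cyan triangle, the purple triangle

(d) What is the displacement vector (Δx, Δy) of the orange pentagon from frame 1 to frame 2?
(-2.3, -1.8)

The orange pentagon was at (7.4, 8.5) in frame 1 and (5.1, 6.7) in frame 2.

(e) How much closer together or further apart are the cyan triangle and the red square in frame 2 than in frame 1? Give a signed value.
+1.3

Distance in frame 1: 5.8. Distance in frame 2: 7.1.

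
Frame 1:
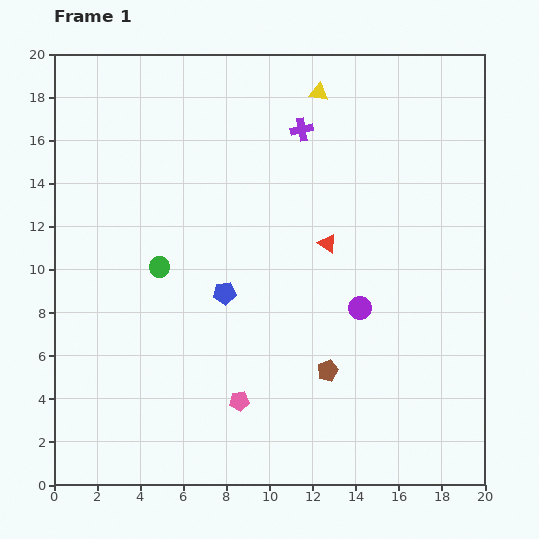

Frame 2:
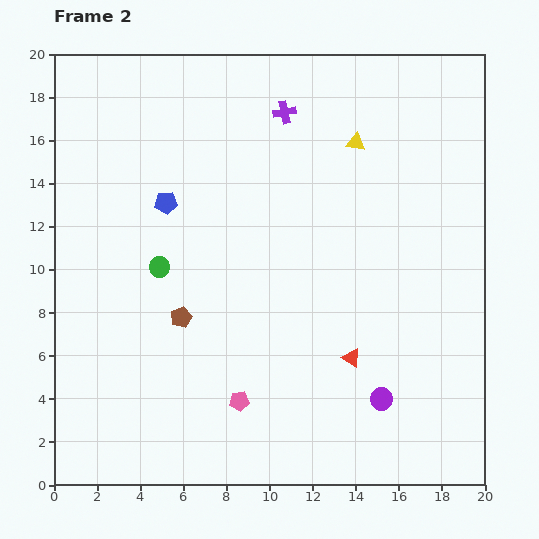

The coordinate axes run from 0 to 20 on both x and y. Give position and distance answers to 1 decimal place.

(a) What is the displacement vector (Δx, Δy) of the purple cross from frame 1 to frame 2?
(-0.8, 0.8)

The purple cross was at (11.5, 16.5) in frame 1 and (10.7, 17.3) in frame 2.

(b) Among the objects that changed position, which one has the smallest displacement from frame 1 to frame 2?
the purple cross

(moved 1.1)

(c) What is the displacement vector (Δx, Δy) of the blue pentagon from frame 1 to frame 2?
(-2.7, 4.2)

The blue pentagon was at (7.9, 8.9) in frame 1 and (5.2, 13.1) in frame 2.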